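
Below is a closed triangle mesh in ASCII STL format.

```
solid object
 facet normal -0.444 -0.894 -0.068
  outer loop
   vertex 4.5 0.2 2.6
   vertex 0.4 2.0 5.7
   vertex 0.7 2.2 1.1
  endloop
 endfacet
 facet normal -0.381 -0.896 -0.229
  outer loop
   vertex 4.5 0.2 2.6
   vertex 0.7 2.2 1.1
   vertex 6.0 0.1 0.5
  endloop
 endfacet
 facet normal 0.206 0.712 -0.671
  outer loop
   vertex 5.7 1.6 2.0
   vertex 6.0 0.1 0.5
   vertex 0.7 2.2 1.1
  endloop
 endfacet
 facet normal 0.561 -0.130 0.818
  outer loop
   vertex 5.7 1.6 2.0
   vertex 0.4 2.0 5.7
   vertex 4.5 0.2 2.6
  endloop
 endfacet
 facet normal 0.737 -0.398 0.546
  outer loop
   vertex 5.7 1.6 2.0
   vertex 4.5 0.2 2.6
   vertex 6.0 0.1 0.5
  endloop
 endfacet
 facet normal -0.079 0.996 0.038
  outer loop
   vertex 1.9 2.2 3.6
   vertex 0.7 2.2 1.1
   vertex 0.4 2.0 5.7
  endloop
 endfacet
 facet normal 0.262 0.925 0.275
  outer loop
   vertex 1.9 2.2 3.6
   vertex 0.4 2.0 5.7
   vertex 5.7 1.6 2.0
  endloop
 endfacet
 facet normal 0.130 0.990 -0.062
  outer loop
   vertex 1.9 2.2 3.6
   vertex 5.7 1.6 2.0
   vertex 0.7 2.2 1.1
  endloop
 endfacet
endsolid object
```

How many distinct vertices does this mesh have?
6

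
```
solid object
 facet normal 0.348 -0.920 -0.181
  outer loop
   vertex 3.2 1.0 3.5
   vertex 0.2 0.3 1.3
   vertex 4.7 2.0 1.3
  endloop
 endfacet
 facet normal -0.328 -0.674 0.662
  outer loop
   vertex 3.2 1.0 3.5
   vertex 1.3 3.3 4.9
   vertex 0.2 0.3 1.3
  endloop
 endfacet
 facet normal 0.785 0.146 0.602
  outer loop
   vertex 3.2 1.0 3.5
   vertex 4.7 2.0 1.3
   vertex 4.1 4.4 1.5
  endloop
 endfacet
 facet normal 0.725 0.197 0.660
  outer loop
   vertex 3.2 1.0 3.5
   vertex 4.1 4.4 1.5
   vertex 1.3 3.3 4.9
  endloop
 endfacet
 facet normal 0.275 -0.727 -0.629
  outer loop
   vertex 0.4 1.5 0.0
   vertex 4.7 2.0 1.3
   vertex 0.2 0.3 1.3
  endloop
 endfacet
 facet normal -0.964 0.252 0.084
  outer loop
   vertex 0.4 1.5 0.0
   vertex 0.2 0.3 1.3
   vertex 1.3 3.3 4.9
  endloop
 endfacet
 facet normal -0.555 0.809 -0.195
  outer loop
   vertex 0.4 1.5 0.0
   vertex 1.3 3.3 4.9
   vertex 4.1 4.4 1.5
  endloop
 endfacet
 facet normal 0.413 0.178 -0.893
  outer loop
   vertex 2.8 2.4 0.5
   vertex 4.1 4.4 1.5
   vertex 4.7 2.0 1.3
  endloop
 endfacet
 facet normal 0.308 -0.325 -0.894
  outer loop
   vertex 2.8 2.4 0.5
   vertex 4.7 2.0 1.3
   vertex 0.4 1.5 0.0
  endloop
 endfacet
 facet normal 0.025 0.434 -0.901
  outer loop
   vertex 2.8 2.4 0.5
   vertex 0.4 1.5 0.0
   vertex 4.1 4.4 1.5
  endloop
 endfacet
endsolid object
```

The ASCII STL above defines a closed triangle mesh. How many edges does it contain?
15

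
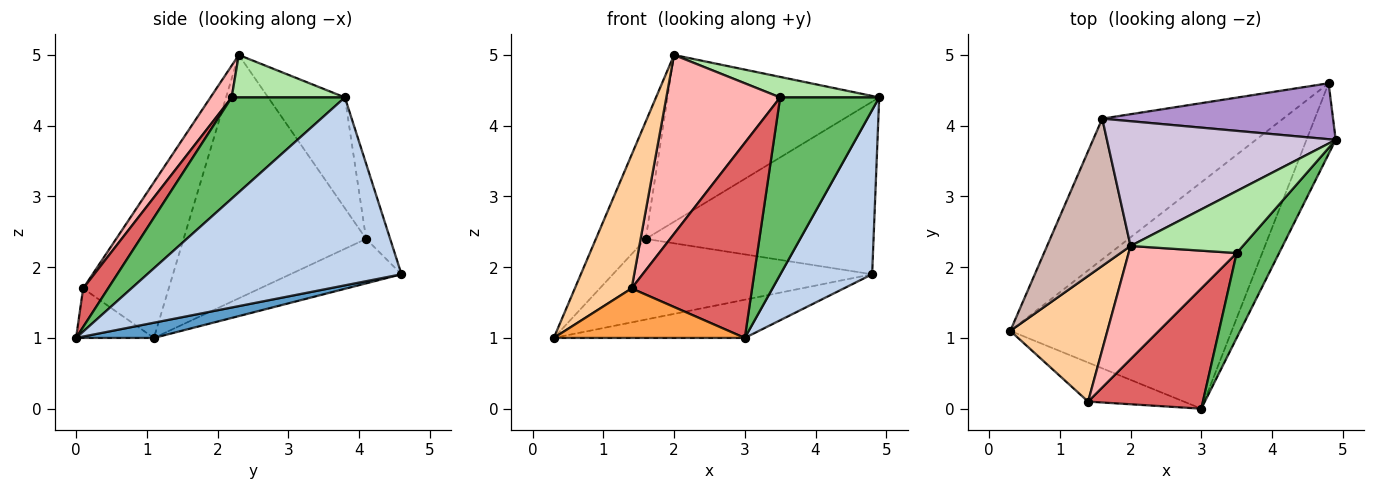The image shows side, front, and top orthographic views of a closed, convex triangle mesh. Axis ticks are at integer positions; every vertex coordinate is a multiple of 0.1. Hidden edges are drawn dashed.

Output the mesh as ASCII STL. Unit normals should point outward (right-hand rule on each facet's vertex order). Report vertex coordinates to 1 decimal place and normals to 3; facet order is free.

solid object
 facet normal 0.068 0.166 -0.984
  outer loop
   vertex 4.8 4.6 1.9
   vertex 3.0 0.0 1.0
   vertex 0.3 1.1 1.0
  endloop
 endfacet
 facet normal 0.931 -0.336 -0.145
  outer loop
   vertex 4.8 4.6 1.9
   vertex 4.9 3.8 4.4
   vertex 3.0 0.0 1.0
  endloop
 endfacet
 facet normal -0.305 -0.748 -0.590
  outer loop
   vertex 1.4 0.1 1.7
   vertex 0.3 1.1 1.0
   vertex 3.0 0.0 1.0
  endloop
 endfacet
 facet normal -0.739 -0.490 0.461
  outer loop
   vertex 1.4 0.1 1.7
   vertex 2.0 2.3 5.0
   vertex 0.3 1.1 1.0
  endloop
 endfacet
 facet normal 0.718 -0.628 0.301
  outer loop
   vertex 3.5 2.2 4.4
   vertex 3.0 0.0 1.0
   vertex 4.9 3.8 4.4
  endloop
 endfacet
 facet normal 0.338 -0.296 0.894
  outer loop
   vertex 3.5 2.2 4.4
   vertex 4.9 3.8 4.4
   vertex 2.0 2.3 5.0
  endloop
 endfacet
 facet normal 0.174 -0.838 0.517
  outer loop
   vertex 3.5 2.2 4.4
   vertex 1.4 0.1 1.7
   vertex 3.0 0.0 1.0
  endloop
 endfacet
 facet normal 0.156 -0.835 0.528
  outer loop
   vertex 3.5 2.2 4.4
   vertex 2.0 2.3 5.0
   vertex 1.4 0.1 1.7
  endloop
 endfacet
 facet normal -0.100 0.946 0.307
  outer loop
   vertex 1.6 4.1 2.4
   vertex 4.9 3.8 4.4
   vertex 4.8 4.6 1.9
  endloop
 endfacet
 facet normal -0.279 0.769 0.575
  outer loop
   vertex 1.6 4.1 2.4
   vertex 2.0 2.3 5.0
   vertex 4.9 3.8 4.4
  endloop
 endfacet
 facet normal -0.209 0.486 -0.849
  outer loop
   vertex 1.6 4.1 2.4
   vertex 4.8 4.6 1.9
   vertex 0.3 1.1 1.0
  endloop
 endfacet
 facet normal -0.916 0.250 0.314
  outer loop
   vertex 1.6 4.1 2.4
   vertex 0.3 1.1 1.0
   vertex 2.0 2.3 5.0
  endloop
 endfacet
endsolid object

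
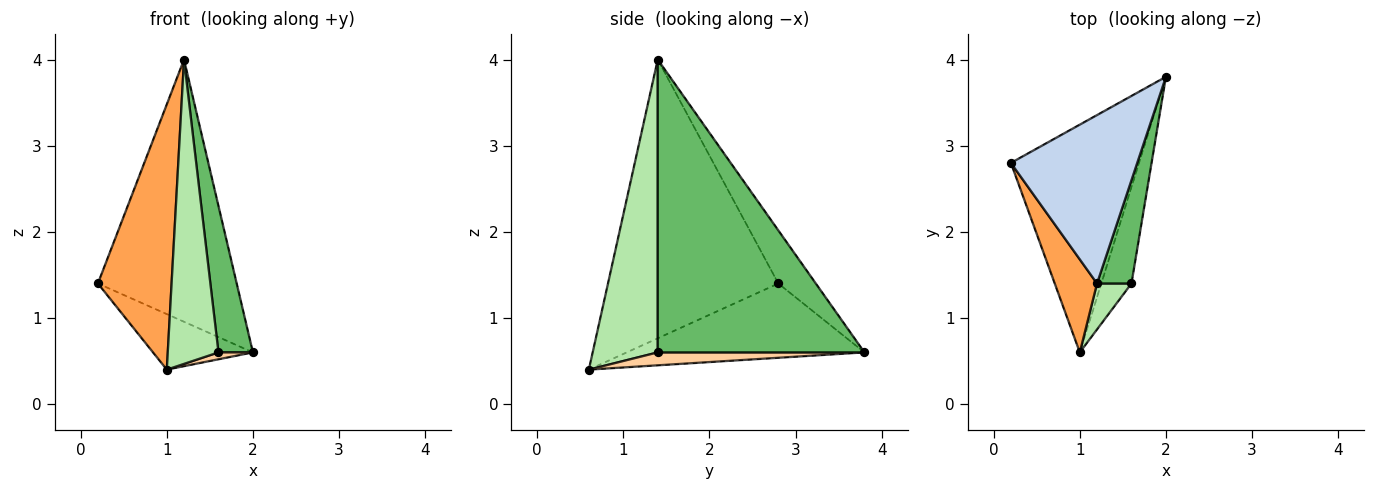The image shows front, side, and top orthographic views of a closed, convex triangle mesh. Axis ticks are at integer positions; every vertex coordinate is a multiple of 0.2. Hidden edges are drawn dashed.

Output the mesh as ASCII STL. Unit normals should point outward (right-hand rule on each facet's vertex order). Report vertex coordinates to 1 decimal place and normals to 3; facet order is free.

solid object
 facet normal -0.491 0.206 -0.846
  outer loop
   vertex 1.0 0.6 0.4
   vertex 0.2 2.8 1.4
   vertex 2.0 3.8 0.6
  endloop
 endfacet
 facet normal -0.222 0.820 0.527
  outer loop
   vertex 1.2 1.4 4.0
   vertex 2.0 3.8 0.6
   vertex 0.2 2.8 1.4
  endloop
 endfacet
 facet normal -0.909 -0.393 0.138
  outer loop
   vertex 1.2 1.4 4.0
   vertex 0.2 2.8 1.4
   vertex 1.0 0.6 0.4
  endloop
 endfacet
 facet normal 0.393 -0.066 -0.917
  outer loop
   vertex 1.6 1.4 0.6
   vertex 1.0 0.6 0.4
   vertex 2.0 3.8 0.6
  endloop
 endfacet
 facet normal 0.980 -0.163 0.115
  outer loop
   vertex 1.6 1.4 0.6
   vertex 2.0 3.8 0.6
   vertex 1.2 1.4 4.0
  endloop
 endfacet
 facet normal 0.785 -0.612 0.092
  outer loop
   vertex 1.6 1.4 0.6
   vertex 1.2 1.4 4.0
   vertex 1.0 0.6 0.4
  endloop
 endfacet
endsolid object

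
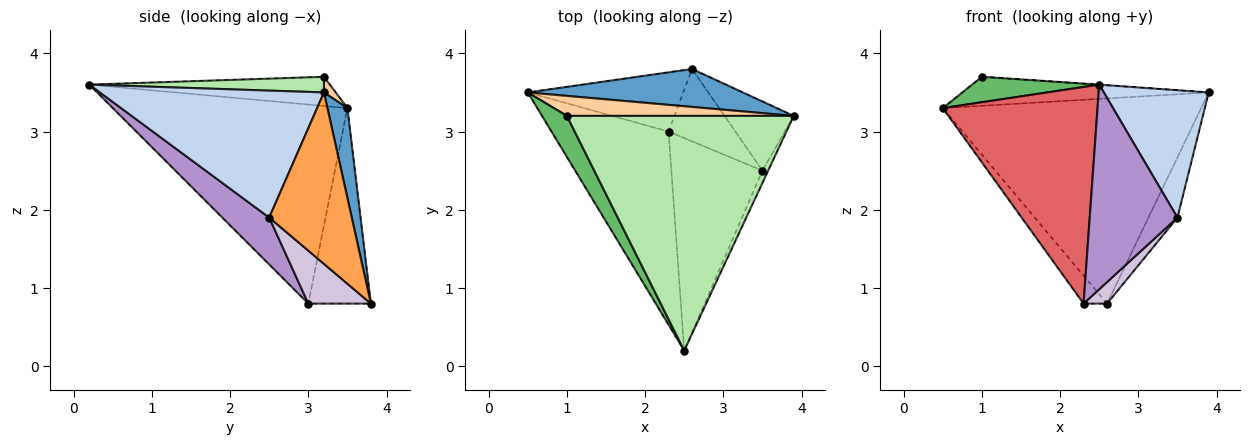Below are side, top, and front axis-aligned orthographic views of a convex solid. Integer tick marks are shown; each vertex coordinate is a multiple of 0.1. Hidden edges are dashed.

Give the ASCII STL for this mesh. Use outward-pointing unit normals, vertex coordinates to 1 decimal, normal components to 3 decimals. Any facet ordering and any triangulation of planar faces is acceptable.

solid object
 facet normal 0.076 0.980 0.181
  outer loop
   vertex 2.6 3.8 0.8
   vertex 0.5 3.5 3.3
   vertex 3.9 3.2 3.5
  endloop
 endfacet
 facet normal 0.905 -0.424 -0.041
  outer loop
   vertex 3.5 2.5 1.9
   vertex 3.9 3.2 3.5
   vertex 2.5 0.2 3.6
  endloop
 endfacet
 facet normal 0.882 0.309 -0.356
  outer loop
   vertex 3.5 2.5 1.9
   vertex 2.6 3.8 0.8
   vertex 3.9 3.2 3.5
  endloop
 endfacet
 facet normal 0.039 0.822 0.568
  outer loop
   vertex 1.0 3.2 3.7
   vertex 3.9 3.2 3.5
   vertex 0.5 3.5 3.3
  endloop
 endfacet
 facet normal -0.706 -0.373 0.602
  outer loop
   vertex 1.0 3.2 3.7
   vertex 0.5 3.5 3.3
   vertex 2.5 0.2 3.6
  endloop
 endfacet
 facet normal 0.069 0.001 0.998
  outer loop
   vertex 1.0 3.2 3.7
   vertex 2.5 0.2 3.6
   vertex 3.9 3.2 3.5
  endloop
 endfacet
 facet normal -0.749 -0.494 -0.441
  outer loop
   vertex 2.3 3.0 0.8
   vertex 2.5 0.2 3.6
   vertex 0.5 3.5 3.3
  endloop
 endfacet
 facet normal -0.751 0.282 -0.597
  outer loop
   vertex 2.3 3.0 0.8
   vertex 0.5 3.5 3.3
   vertex 2.6 3.8 0.8
  endloop
 endfacet
 facet normal 0.348 -0.650 -0.675
  outer loop
   vertex 2.3 3.0 0.8
   vertex 3.5 2.5 1.9
   vertex 2.5 0.2 3.6
  endloop
 endfacet
 facet normal 0.605 -0.227 -0.763
  outer loop
   vertex 2.3 3.0 0.8
   vertex 2.6 3.8 0.8
   vertex 3.5 2.5 1.9
  endloop
 endfacet
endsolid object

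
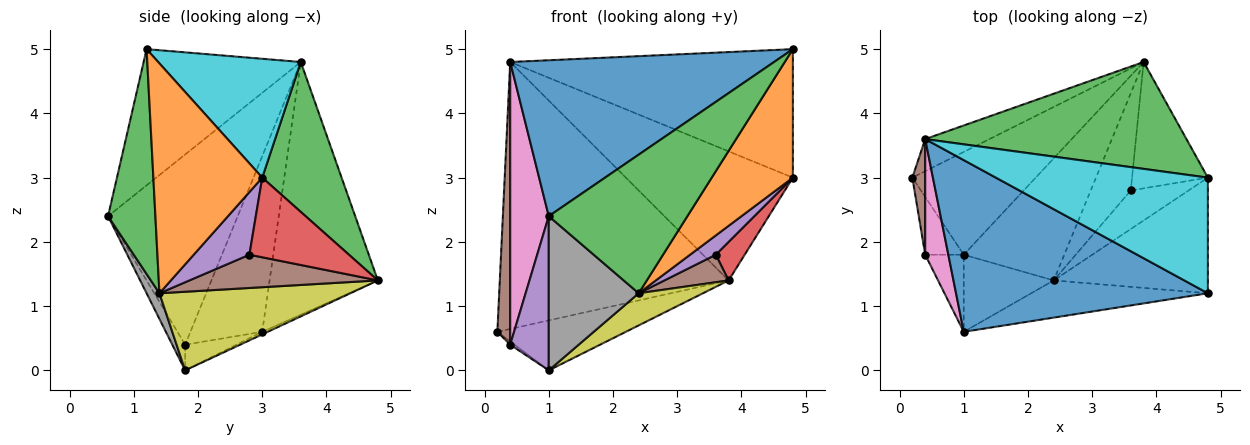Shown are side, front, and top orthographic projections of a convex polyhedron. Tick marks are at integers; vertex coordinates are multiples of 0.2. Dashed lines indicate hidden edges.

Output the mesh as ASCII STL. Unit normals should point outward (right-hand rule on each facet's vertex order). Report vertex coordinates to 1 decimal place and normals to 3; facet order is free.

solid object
 facet normal -0.019 0.437 -0.899
  outer loop
   vertex 3.8 4.8 1.4
   vertex 1.0 1.8 0.0
   vertex 0.2 3.0 0.6
  endloop
 endfacet
 facet normal -0.425 0.899 -0.108
  outer loop
   vertex 3.8 4.8 1.4
   vertex 0.2 3.0 0.6
   vertex 0.4 3.6 4.8
  endloop
 endfacet
 facet normal 0.344 0.723 0.599
  outer loop
   vertex 3.8 4.8 1.4
   vertex 0.4 3.6 4.8
   vertex 4.8 3.0 3.0
  endloop
 endfacet
 facet normal -0.554 0.046 -0.831
  outer loop
   vertex 0.4 1.8 0.4
   vertex 0.2 3.0 0.6
   vertex 1.0 1.8 0.0
  endloop
 endfacet
 facet normal -0.286 -0.857 -0.429
  outer loop
   vertex 0.4 1.8 0.4
   vertex 1.0 1.8 0.0
   vertex 1.0 0.6 2.4
  endloop
 endfacet
 facet normal -0.982 -0.176 0.072
  outer loop
   vertex 0.4 1.8 0.4
   vertex 0.4 3.6 4.8
   vertex 0.2 3.0 0.6
  endloop
 endfacet
 facet normal -0.952 -0.283 0.116
  outer loop
   vertex 0.4 1.8 0.4
   vertex 1.0 0.6 2.4
   vertex 0.4 3.6 4.8
  endloop
 endfacet
 facet normal 0.127 -0.887 -0.444
  outer loop
   vertex 2.4 1.4 1.2
   vertex 1.0 0.6 2.4
   vertex 1.0 1.8 0.0
  endloop
 endfacet
 facet normal 0.603 -0.203 -0.771
  outer loop
   vertex 2.4 1.4 1.2
   vertex 1.0 1.8 0.0
   vertex 3.8 4.8 1.4
  endloop
 endfacet
 facet normal 0.351 0.696 0.626
  outer loop
   vertex 4.8 1.2 5.0
   vertex 4.8 3.0 3.0
   vertex 0.4 3.6 4.8
  endloop
 endfacet
 facet normal -0.372 -0.624 0.687
  outer loop
   vertex 4.8 1.2 5.0
   vertex 0.4 3.6 4.8
   vertex 1.0 0.6 2.4
  endloop
 endfacet
 facet normal 0.706 -0.526 -0.474
  outer loop
   vertex 4.8 1.2 5.0
   vertex 2.4 1.4 1.2
   vertex 4.8 3.0 3.0
  endloop
 endfacet
 facet normal 0.313 -0.917 -0.246
  outer loop
   vertex 4.8 1.2 5.0
   vertex 1.0 0.6 2.4
   vertex 2.4 1.4 1.2
  endloop
 endfacet
 facet normal 0.709 -0.206 -0.675
  outer loop
   vertex 3.6 2.8 1.8
   vertex 3.8 4.8 1.4
   vertex 4.8 3.0 3.0
  endloop
 endfacet
 facet normal 0.696 -0.321 -0.642
  outer loop
   vertex 3.6 2.8 1.8
   vertex 4.8 3.0 3.0
   vertex 2.4 1.4 1.2
  endloop
 endfacet
 facet normal 0.624 -0.213 -0.752
  outer loop
   vertex 3.6 2.8 1.8
   vertex 2.4 1.4 1.2
   vertex 3.8 4.8 1.4
  endloop
 endfacet
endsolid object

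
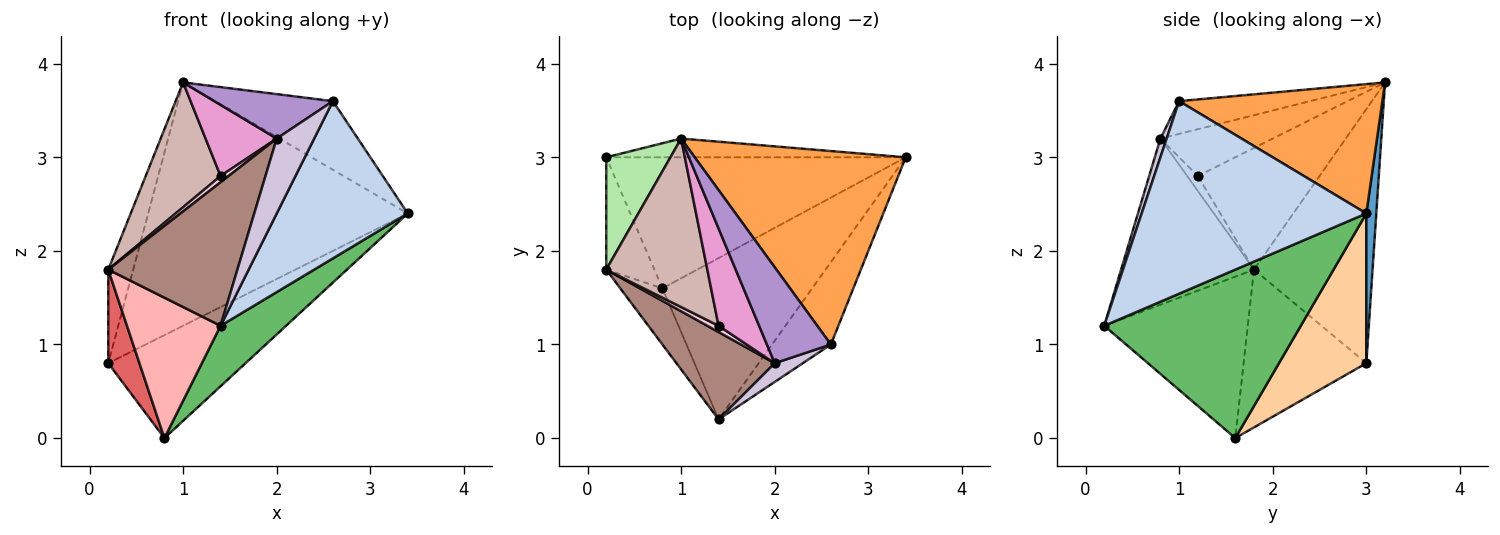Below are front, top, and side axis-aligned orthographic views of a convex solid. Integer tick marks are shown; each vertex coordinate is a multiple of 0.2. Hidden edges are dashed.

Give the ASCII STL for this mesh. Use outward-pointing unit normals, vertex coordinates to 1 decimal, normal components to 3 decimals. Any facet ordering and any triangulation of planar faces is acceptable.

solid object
 facet normal 0.038 0.996 -0.077
  outer loop
   vertex 1.0 3.2 3.8
   vertex 3.4 3.0 2.4
   vertex 0.2 3.0 0.8
  endloop
 endfacet
 facet normal 0.835 -0.487 -0.255
  outer loop
   vertex 2.6 1.0 3.6
   vertex 1.4 0.2 1.2
   vertex 3.4 3.0 2.4
  endloop
 endfacet
 facet normal 0.500 0.290 0.816
  outer loop
   vertex 2.6 1.0 3.6
   vertex 3.4 3.0 2.4
   vertex 1.0 3.2 3.8
  endloop
 endfacet
 facet normal 0.366 0.575 -0.732
  outer loop
   vertex 0.8 1.6 0.0
   vertex 0.2 3.0 0.8
   vertex 3.4 3.0 2.4
  endloop
 endfacet
 facet normal 0.725 -0.242 -0.645
  outer loop
   vertex 0.8 1.6 0.0
   vertex 3.4 3.0 2.4
   vertex 1.4 0.2 1.2
  endloop
 endfacet
 facet normal -0.950 0.200 0.240
  outer loop
   vertex 0.2 1.8 1.8
   vertex 1.0 3.2 3.8
   vertex 0.2 3.0 0.8
  endloop
 endfacet
 facet normal -0.929 -0.236 -0.284
  outer loop
   vertex 0.2 1.8 1.8
   vertex 0.2 3.0 0.8
   vertex 0.8 1.6 0.0
  endloop
 endfacet
 facet normal -0.818 -0.534 -0.213
  outer loop
   vertex 0.2 1.8 1.8
   vertex 0.8 1.6 0.0
   vertex 1.4 0.2 1.2
  endloop
 endfacet
 facet normal -0.421 -0.381 0.823
  outer loop
   vertex 2.0 0.8 3.2
   vertex 2.6 1.0 3.6
   vertex 1.0 3.2 3.8
  endloop
 endfacet
 facet normal 0.160 -0.958 0.239
  outer loop
   vertex 2.0 0.8 3.2
   vertex 1.4 0.2 1.2
   vertex 2.6 1.0 3.6
  endloop
 endfacet
 facet normal -0.660 -0.642 0.391
  outer loop
   vertex 2.0 0.8 3.2
   vertex 0.2 1.8 1.8
   vertex 1.4 0.2 1.2
  endloop
 endfacet
 facet normal -0.695 -0.428 0.578
  outer loop
   vertex 1.4 1.2 2.8
   vertex 1.0 3.2 3.8
   vertex 0.2 1.8 1.8
  endloop
 endfacet
 facet normal -0.682 -0.432 0.591
  outer loop
   vertex 1.4 1.2 2.8
   vertex 2.0 0.8 3.2
   vertex 1.0 3.2 3.8
  endloop
 endfacet
 facet normal -0.686 -0.514 0.514
  outer loop
   vertex 1.4 1.2 2.8
   vertex 0.2 1.8 1.8
   vertex 2.0 0.8 3.2
  endloop
 endfacet
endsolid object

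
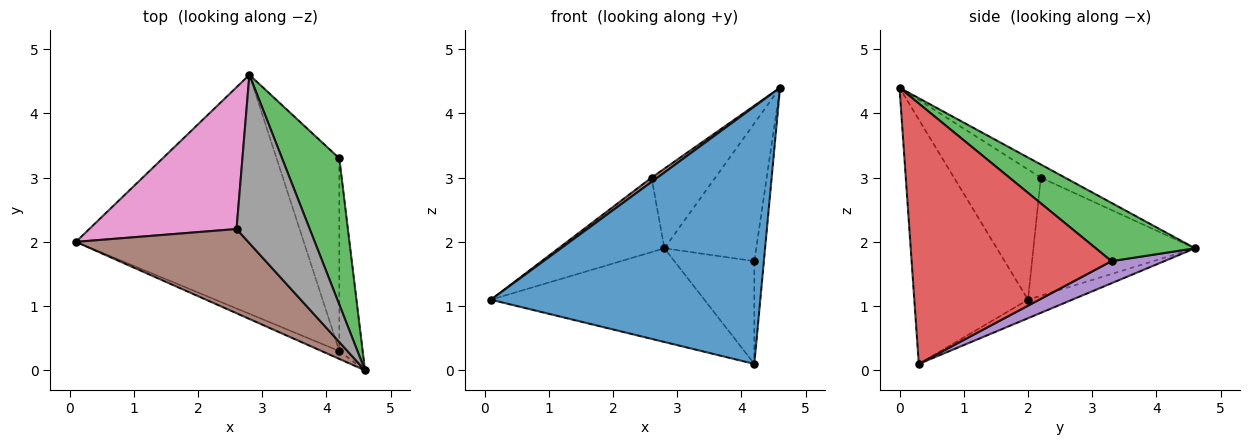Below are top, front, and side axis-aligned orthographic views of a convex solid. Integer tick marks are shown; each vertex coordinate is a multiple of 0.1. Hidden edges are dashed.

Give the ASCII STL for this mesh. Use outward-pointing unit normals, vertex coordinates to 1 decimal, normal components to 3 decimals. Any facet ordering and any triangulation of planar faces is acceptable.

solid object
 facet normal -0.389 -0.921 -0.028
  outer loop
   vertex 4.2 0.3 0.1
   vertex 4.6 0.0 4.4
   vertex 0.1 2.0 1.1
  endloop
 endfacet
 facet normal -0.075 0.364 -0.928
  outer loop
   vertex 4.2 0.3 0.1
   vertex 0.1 2.0 1.1
   vertex 2.8 4.6 1.9
  endloop
 endfacet
 facet normal 0.595 0.551 0.585
  outer loop
   vertex 4.2 3.3 1.7
   vertex 2.8 4.6 1.9
   vertex 4.6 0.0 4.4
  endloop
 endfacet
 facet normal 0.995 0.048 -0.089
  outer loop
   vertex 4.2 3.3 1.7
   vertex 4.6 0.0 4.4
   vertex 4.2 0.3 0.1
  endloop
 endfacet
 facet normal 0.297 0.449 -0.843
  outer loop
   vertex 4.2 3.3 1.7
   vertex 4.2 0.3 0.1
   vertex 2.8 4.6 1.9
  endloop
 endfacet
 facet normal -0.603 -0.041 0.797
  outer loop
   vertex 2.6 2.2 3.0
   vertex 0.1 2.0 1.1
   vertex 4.6 0.0 4.4
  endloop
 endfacet
 facet normal -0.579 0.379 0.722
  outer loop
   vertex 2.6 2.2 3.0
   vertex 2.8 4.6 1.9
   vertex 0.1 2.0 1.1
  endloop
 endfacet
 facet normal -0.160 0.422 0.892
  outer loop
   vertex 2.6 2.2 3.0
   vertex 4.6 0.0 4.4
   vertex 2.8 4.6 1.9
  endloop
 endfacet
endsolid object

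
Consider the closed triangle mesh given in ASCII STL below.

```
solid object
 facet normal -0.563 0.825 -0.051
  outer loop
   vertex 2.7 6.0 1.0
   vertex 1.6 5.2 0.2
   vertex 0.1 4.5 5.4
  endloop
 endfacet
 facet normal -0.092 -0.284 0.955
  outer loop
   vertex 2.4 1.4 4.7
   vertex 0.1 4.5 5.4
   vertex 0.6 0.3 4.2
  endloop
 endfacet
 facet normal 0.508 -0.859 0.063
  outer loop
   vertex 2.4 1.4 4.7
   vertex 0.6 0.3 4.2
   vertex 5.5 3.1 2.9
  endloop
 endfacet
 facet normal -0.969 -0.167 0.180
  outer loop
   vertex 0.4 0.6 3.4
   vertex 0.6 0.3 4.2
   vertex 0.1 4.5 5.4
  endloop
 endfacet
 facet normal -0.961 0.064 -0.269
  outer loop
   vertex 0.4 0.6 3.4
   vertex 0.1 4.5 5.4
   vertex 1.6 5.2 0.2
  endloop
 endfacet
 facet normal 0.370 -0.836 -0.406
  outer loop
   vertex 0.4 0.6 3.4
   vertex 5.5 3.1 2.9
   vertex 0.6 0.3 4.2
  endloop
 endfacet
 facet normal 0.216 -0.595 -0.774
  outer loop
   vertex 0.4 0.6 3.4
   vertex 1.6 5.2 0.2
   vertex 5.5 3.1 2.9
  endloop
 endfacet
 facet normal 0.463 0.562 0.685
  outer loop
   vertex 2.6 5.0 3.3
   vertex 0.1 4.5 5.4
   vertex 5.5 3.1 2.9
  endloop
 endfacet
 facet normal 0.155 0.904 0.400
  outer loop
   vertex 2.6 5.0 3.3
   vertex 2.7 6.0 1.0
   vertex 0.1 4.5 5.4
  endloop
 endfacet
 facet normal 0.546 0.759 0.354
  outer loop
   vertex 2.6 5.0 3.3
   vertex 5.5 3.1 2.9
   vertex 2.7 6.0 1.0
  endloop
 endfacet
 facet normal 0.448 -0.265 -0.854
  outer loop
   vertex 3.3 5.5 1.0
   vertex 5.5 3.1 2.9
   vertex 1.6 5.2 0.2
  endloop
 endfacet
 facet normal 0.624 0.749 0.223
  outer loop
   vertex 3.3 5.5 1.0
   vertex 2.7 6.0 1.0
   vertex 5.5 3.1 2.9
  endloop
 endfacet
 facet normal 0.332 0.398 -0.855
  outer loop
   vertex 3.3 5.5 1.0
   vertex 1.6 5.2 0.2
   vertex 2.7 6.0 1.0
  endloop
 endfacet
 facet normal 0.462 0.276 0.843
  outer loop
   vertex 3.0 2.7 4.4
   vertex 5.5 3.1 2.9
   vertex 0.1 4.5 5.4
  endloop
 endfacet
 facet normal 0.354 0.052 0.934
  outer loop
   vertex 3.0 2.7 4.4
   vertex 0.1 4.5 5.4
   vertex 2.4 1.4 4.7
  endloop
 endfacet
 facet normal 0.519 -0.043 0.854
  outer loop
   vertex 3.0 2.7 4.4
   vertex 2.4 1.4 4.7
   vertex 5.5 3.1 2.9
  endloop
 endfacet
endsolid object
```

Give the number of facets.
16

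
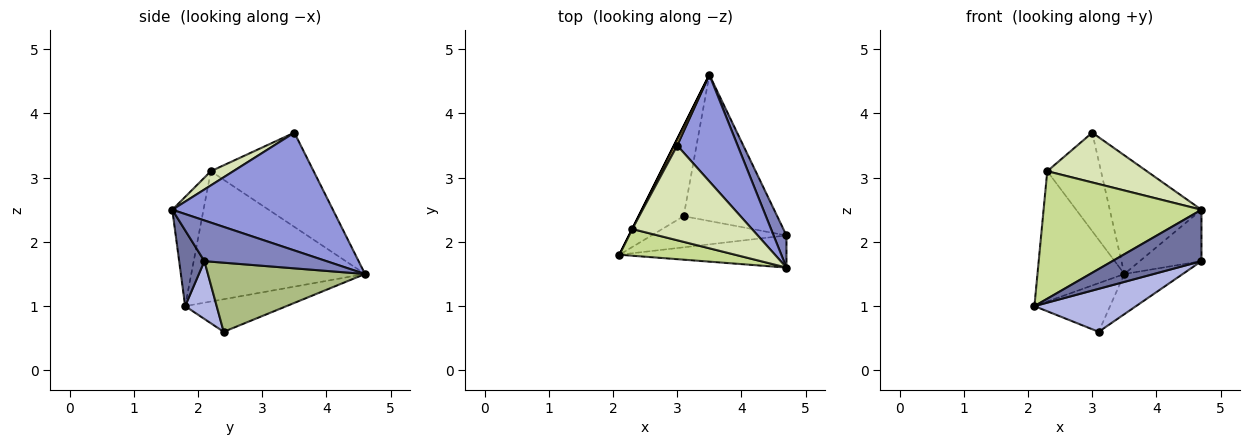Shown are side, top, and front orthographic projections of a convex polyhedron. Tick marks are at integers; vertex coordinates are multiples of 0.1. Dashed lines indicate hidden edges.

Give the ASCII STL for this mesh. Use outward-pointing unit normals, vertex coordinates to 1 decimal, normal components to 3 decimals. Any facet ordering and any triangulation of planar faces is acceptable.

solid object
 facet normal 0.234 -0.824 -0.515
  outer loop
   vertex 4.7 1.6 2.5
   vertex 2.1 1.8 1.0
   vertex 4.7 2.1 1.7
  endloop
 endfacet
 facet normal 0.859 0.434 0.271
  outer loop
   vertex 4.7 1.6 2.5
   vertex 4.7 2.1 1.7
   vertex 3.5 4.6 1.5
  endloop
 endfacet
 facet normal 0.793 0.453 0.407
  outer loop
   vertex 4.7 1.6 2.5
   vertex 3.5 4.6 1.5
   vertex 3.0 3.5 3.7
  endloop
 endfacet
 facet normal 0.244 -0.786 -0.569
  outer loop
   vertex 3.1 2.4 0.6
   vertex 4.7 2.1 1.7
   vertex 2.1 1.8 1.0
  endloop
 endfacet
 facet normal -0.537 0.401 -0.742
  outer loop
   vertex 3.1 2.4 0.6
   vertex 2.1 1.8 1.0
   vertex 3.5 4.6 1.5
  endloop
 endfacet
 facet normal 0.580 0.216 -0.785
  outer loop
   vertex 3.1 2.4 0.6
   vertex 3.5 4.6 1.5
   vertex 4.7 2.1 1.7
  endloop
 endfacet
 facet normal -0.190 -0.961 0.201
  outer loop
   vertex 2.3 2.2 3.1
   vertex 2.1 1.8 1.0
   vertex 4.7 1.6 2.5
  endloop
 endfacet
 facet normal 0.104 -0.463 0.880
  outer loop
   vertex 2.3 2.2 3.1
   vertex 4.7 1.6 2.5
   vertex 3.0 3.5 3.7
  endloop
 endfacet
 facet normal -0.894 0.447 0.000
  outer loop
   vertex 2.3 2.2 3.1
   vertex 3.5 4.6 1.5
   vertex 2.1 1.8 1.0
  endloop
 endfacet
 facet normal -0.886 0.463 0.030
  outer loop
   vertex 2.3 2.2 3.1
   vertex 3.0 3.5 3.7
   vertex 3.5 4.6 1.5
  endloop
 endfacet
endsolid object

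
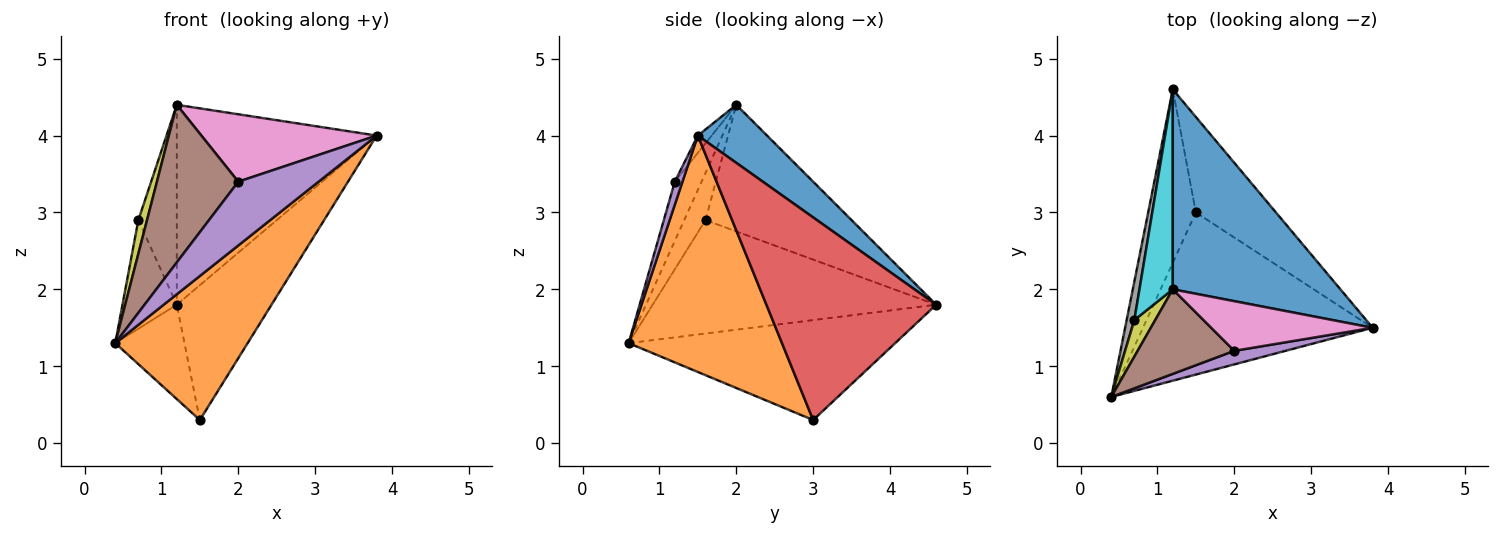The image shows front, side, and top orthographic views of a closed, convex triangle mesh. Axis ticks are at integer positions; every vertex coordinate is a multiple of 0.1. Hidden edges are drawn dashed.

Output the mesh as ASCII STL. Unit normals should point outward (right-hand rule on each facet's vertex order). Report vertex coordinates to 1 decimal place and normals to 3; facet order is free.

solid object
 facet normal 0.238 0.687 0.687
  outer loop
   vertex 1.2 2.0 4.4
   vertex 3.8 1.5 4.0
   vertex 1.2 4.6 1.8
  endloop
 endfacet
 facet normal 0.610 -0.526 -0.592
  outer loop
   vertex 1.5 3.0 0.3
   vertex 3.8 1.5 4.0
   vertex 0.4 0.6 1.3
  endloop
 endfacet
 facet normal -0.879 0.228 -0.419
  outer loop
   vertex 1.5 3.0 0.3
   vertex 0.4 0.6 1.3
   vertex 1.2 4.6 1.8
  endloop
 endfacet
 facet normal 0.825 0.461 -0.326
  outer loop
   vertex 1.5 3.0 0.3
   vertex 1.2 4.6 1.8
   vertex 3.8 1.5 4.0
  endloop
 endfacet
 facet normal 0.093 -0.974 0.207
  outer loop
   vertex 2.0 1.2 3.4
   vertex 0.4 0.6 1.3
   vertex 3.8 1.5 4.0
  endloop
 endfacet
 facet normal -0.279 -0.846 0.454
  outer loop
   vertex 2.0 1.2 3.4
   vertex 1.2 2.0 4.4
   vertex 0.4 0.6 1.3
  endloop
 endfacet
 facet normal -0.063 -0.803 0.592
  outer loop
   vertex 2.0 1.2 3.4
   vertex 3.8 1.5 4.0
   vertex 1.2 2.0 4.4
  endloop
 endfacet
 facet normal -0.980 0.188 0.066
  outer loop
   vertex 0.7 1.6 2.9
   vertex 1.2 4.6 1.8
   vertex 0.4 0.6 1.3
  endloop
 endfacet
 facet normal -0.857 -0.349 0.379
  outer loop
   vertex 0.7 1.6 2.9
   vertex 0.4 0.6 1.3
   vertex 1.2 2.0 4.4
  endloop
 endfacet
 facet normal -0.937 0.247 0.247
  outer loop
   vertex 0.7 1.6 2.9
   vertex 1.2 2.0 4.4
   vertex 1.2 4.6 1.8
  endloop
 endfacet
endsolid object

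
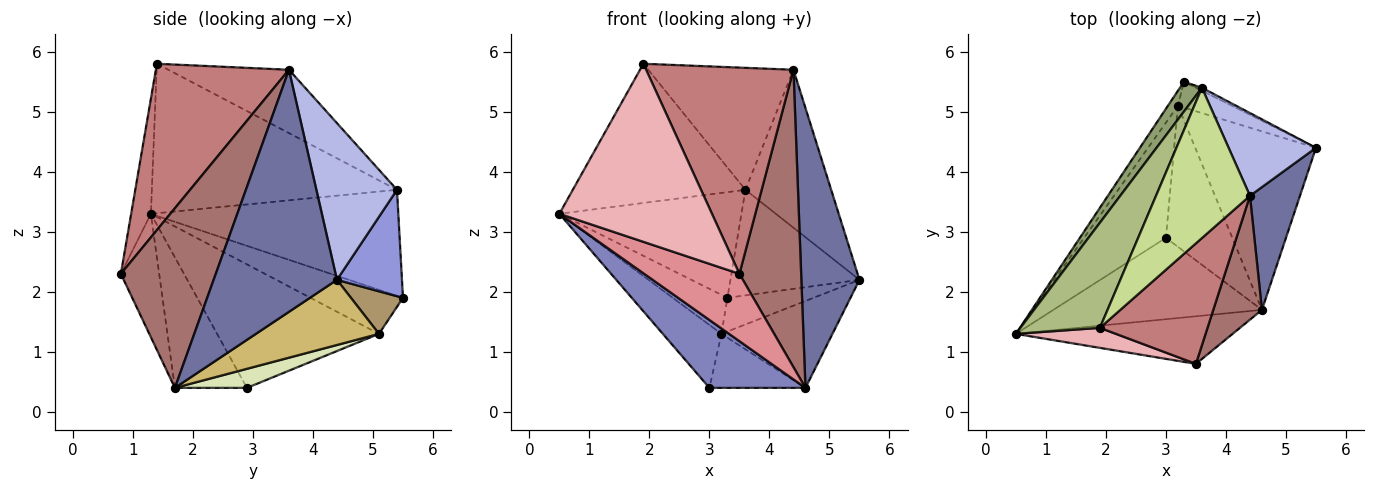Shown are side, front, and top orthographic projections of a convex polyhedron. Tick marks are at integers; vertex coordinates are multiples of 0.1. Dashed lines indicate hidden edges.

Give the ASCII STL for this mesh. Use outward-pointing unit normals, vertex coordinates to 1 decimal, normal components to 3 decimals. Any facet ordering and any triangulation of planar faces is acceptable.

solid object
 facet normal 0.889 -0.419 0.184
  outer loop
   vertex 4.4 3.6 5.7
   vertex 4.6 1.7 0.4
   vertex 5.5 4.4 2.2
  endloop
 endfacet
 facet normal -0.433 -0.578 -0.692
  outer loop
   vertex 3.0 2.9 0.4
   vertex 4.6 1.7 0.4
   vertex 0.5 1.3 3.3
  endloop
 endfacet
 facet normal 0.450 0.893 -0.025
  outer loop
   vertex 3.6 5.4 3.7
   vertex 5.5 4.4 2.2
   vertex 3.3 5.5 1.9
  endloop
 endfacet
 facet normal 0.640 0.681 0.357
  outer loop
   vertex 3.6 5.4 3.7
   vertex 4.4 3.6 5.7
   vertex 5.5 4.4 2.2
  endloop
 endfacet
 facet normal -0.794 0.585 0.165
  outer loop
   vertex 3.6 5.4 3.7
   vertex 3.3 5.5 1.9
   vertex 0.5 1.3 3.3
  endloop
 endfacet
 facet normal -0.750 0.528 0.399
  outer loop
   vertex 1.9 1.4 5.8
   vertex 3.6 5.4 3.7
   vertex 0.5 1.3 3.3
  endloop
 endfacet
 facet normal -0.464 0.558 0.688
  outer loop
   vertex 1.9 1.4 5.8
   vertex 4.4 3.6 5.7
   vertex 3.6 5.4 3.7
  endloop
 endfacet
 facet normal 0.259 0.345 -0.902
  outer loop
   vertex 3.2 5.1 1.3
   vertex 4.6 1.7 0.4
   vertex 3.0 2.9 0.4
  endloop
 endfacet
 facet normal 0.432 0.715 -0.549
  outer loop
   vertex 3.2 5.1 1.3
   vertex 3.3 5.5 1.9
   vertex 5.5 4.4 2.2
  endloop
 endfacet
 facet normal 0.436 0.394 -0.809
  outer loop
   vertex 3.2 5.1 1.3
   vertex 5.5 4.4 2.2
   vertex 4.6 1.7 0.4
  endloop
 endfacet
 facet normal -0.845 0.499 -0.192
  outer loop
   vertex 3.2 5.1 1.3
   vertex 0.5 1.3 3.3
   vertex 3.3 5.5 1.9
  endloop
 endfacet
 facet normal -0.798 0.289 -0.529
  outer loop
   vertex 3.2 5.1 1.3
   vertex 3.0 2.9 0.4
   vertex 0.5 1.3 3.3
  endloop
 endfacet
 facet normal 0.817 -0.532 0.221
  outer loop
   vertex 3.5 0.8 2.3
   vertex 4.6 1.7 0.4
   vertex 4.4 3.6 5.7
  endloop
 endfacet
 facet normal 0.615 -0.681 0.398
  outer loop
   vertex 3.5 0.8 2.3
   vertex 4.4 3.6 5.7
   vertex 1.9 1.4 5.8
  endloop
 endfacet
 facet normal -0.312 -0.776 -0.548
  outer loop
   vertex 3.5 0.8 2.3
   vertex 0.5 1.3 3.3
   vertex 4.6 1.7 0.4
  endloop
 endfacet
 facet normal -0.127 -0.986 0.111
  outer loop
   vertex 3.5 0.8 2.3
   vertex 1.9 1.4 5.8
   vertex 0.5 1.3 3.3
  endloop
 endfacet
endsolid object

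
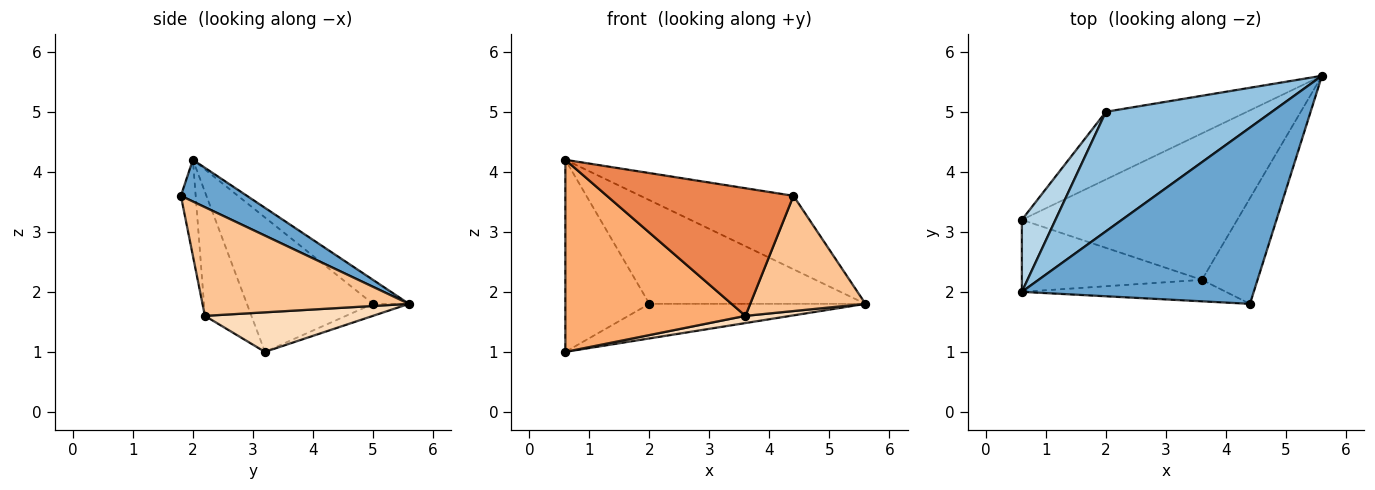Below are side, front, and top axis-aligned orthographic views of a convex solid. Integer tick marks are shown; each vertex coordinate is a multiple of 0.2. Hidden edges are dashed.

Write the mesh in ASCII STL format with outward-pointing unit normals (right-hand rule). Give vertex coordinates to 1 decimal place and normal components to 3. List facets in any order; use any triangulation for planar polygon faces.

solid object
 facet normal 0.164 0.380 0.911
  outer loop
   vertex 4.4 1.8 3.6
   vertex 5.6 5.6 1.8
   vertex 0.6 2.0 4.2
  endloop
 endfacet
 facet normal -0.109 0.651 0.751
  outer loop
   vertex 2.0 5.0 1.8
   vertex 0.6 2.0 4.2
   vertex 5.6 5.6 1.8
  endloop
 endfacet
 facet normal -0.815 0.543 0.204
  outer loop
   vertex 2.0 5.0 1.8
   vertex 0.6 3.2 1.0
   vertex 0.6 2.0 4.2
  endloop
 endfacet
 facet normal -0.076 0.453 -0.888
  outer loop
   vertex 2.0 5.0 1.8
   vertex 5.6 5.6 1.8
   vertex 0.6 3.2 1.0
  endloop
 endfacet
 facet normal -0.078 -0.983 -0.165
  outer loop
   vertex 3.6 2.2 1.6
   vertex 4.4 1.8 3.6
   vertex 0.6 2.0 4.2
  endloop
 endfacet
 facet normal -0.235 -0.910 -0.341
  outer loop
   vertex 3.6 2.2 1.6
   vertex 0.6 2.0 4.2
   vertex 0.6 3.2 1.0
  endloop
 endfacet
 facet normal 0.797 -0.445 -0.408
  outer loop
   vertex 3.6 2.2 1.6
   vertex 5.6 5.6 1.8
   vertex 4.4 1.8 3.6
  endloop
 endfacet
 facet normal 0.180 -0.048 -0.982
  outer loop
   vertex 3.6 2.2 1.6
   vertex 0.6 3.2 1.0
   vertex 5.6 5.6 1.8
  endloop
 endfacet
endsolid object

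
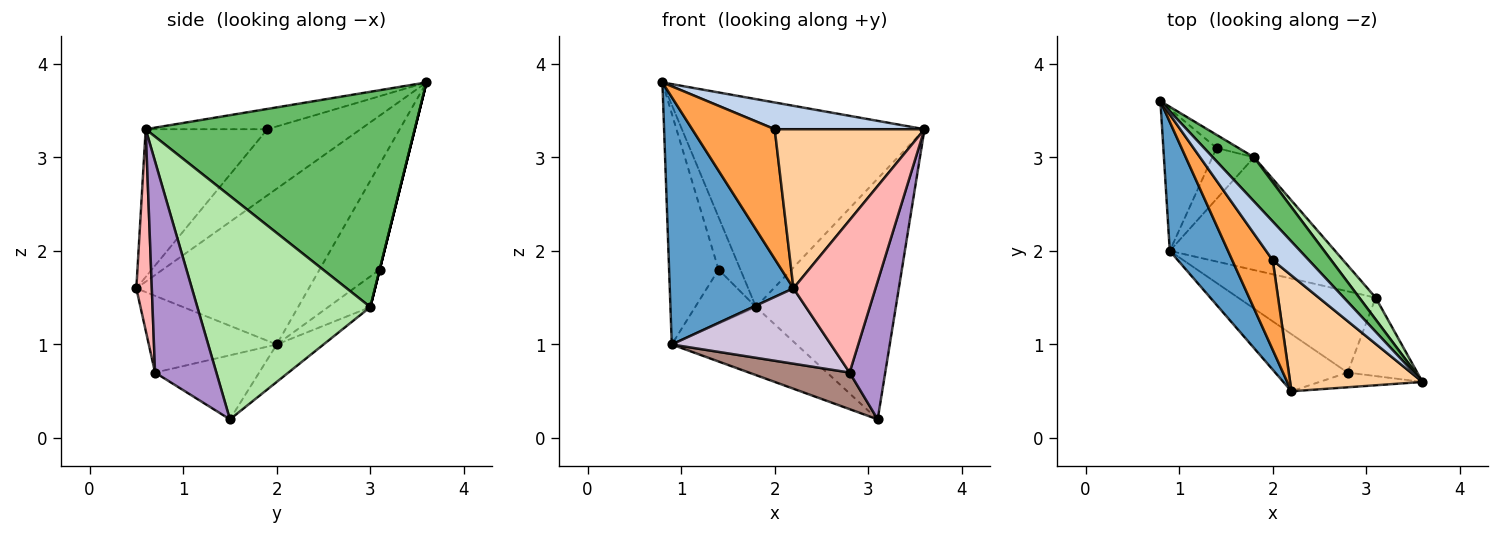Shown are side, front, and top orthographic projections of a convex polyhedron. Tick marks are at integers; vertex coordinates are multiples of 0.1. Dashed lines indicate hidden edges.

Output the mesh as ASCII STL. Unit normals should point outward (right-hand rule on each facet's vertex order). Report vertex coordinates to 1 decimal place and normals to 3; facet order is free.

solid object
 facet normal -0.778 -0.558 0.291
  outer loop
   vertex 0.9 2.0 1.0
   vertex 2.2 0.5 1.6
   vertex 0.8 3.6 3.8
  endloop
 endfacet
 facet normal -0.419 -0.516 0.748
  outer loop
   vertex 2.0 1.9 3.3
   vertex 3.6 0.6 3.3
   vertex 0.8 3.6 3.8
  endloop
 endfacet
 facet normal -0.681 -0.603 0.416
  outer loop
   vertex 2.0 1.9 3.3
   vertex 0.8 3.6 3.8
   vertex 2.2 0.5 1.6
  endloop
 endfacet
 facet normal -0.549 -0.676 0.492
  outer loop
   vertex 2.0 1.9 3.3
   vertex 2.2 0.5 1.6
   vertex 3.6 0.6 3.3
  endloop
 endfacet
 facet normal 0.735 0.663 0.141
  outer loop
   vertex 1.8 3.0 1.4
   vertex 0.8 3.6 3.8
   vertex 3.6 0.6 3.3
  endloop
 endfacet
 facet normal 0.777 0.627 0.057
  outer loop
   vertex 1.8 3.0 1.4
   vertex 3.6 0.6 3.3
   vertex 3.1 1.5 0.2
  endloop
 endfacet
 facet normal -0.190 0.507 -0.840
  outer loop
   vertex 1.8 3.0 1.4
   vertex 3.1 1.5 0.2
   vertex 0.9 2.0 1.0
  endloop
 endfacet
 facet normal 0.185 -0.978 -0.094
  outer loop
   vertex 2.8 0.7 0.7
   vertex 3.6 0.6 3.3
   vertex 2.2 0.5 1.6
  endloop
 endfacet
 facet normal 0.831 -0.483 -0.274
  outer loop
   vertex 2.8 0.7 0.7
   vertex 3.1 1.5 0.2
   vertex 3.6 0.6 3.3
  endloop
 endfacet
 facet normal -0.539 -0.671 -0.509
  outer loop
   vertex 2.8 0.7 0.7
   vertex 2.2 0.5 1.6
   vertex 0.9 2.0 1.0
  endloop
 endfacet
 facet normal -0.391 -0.378 -0.839
  outer loop
   vertex 2.8 0.7 0.7
   vertex 0.9 2.0 1.0
   vertex 3.1 1.5 0.2
  endloop
 endfacet
 facet normal -0.720 0.592 -0.364
  outer loop
   vertex 1.4 3.1 1.8
   vertex 0.9 2.0 1.0
   vertex 0.8 3.6 3.8
  endloop
 endfacet
 facet normal 0.000 0.970 -0.243
  outer loop
   vertex 1.4 3.1 1.8
   vertex 0.8 3.6 3.8
   vertex 1.8 3.0 1.4
  endloop
 endfacet
 facet normal -0.450 0.650 -0.612
  outer loop
   vertex 1.4 3.1 1.8
   vertex 1.8 3.0 1.4
   vertex 0.9 2.0 1.0
  endloop
 endfacet
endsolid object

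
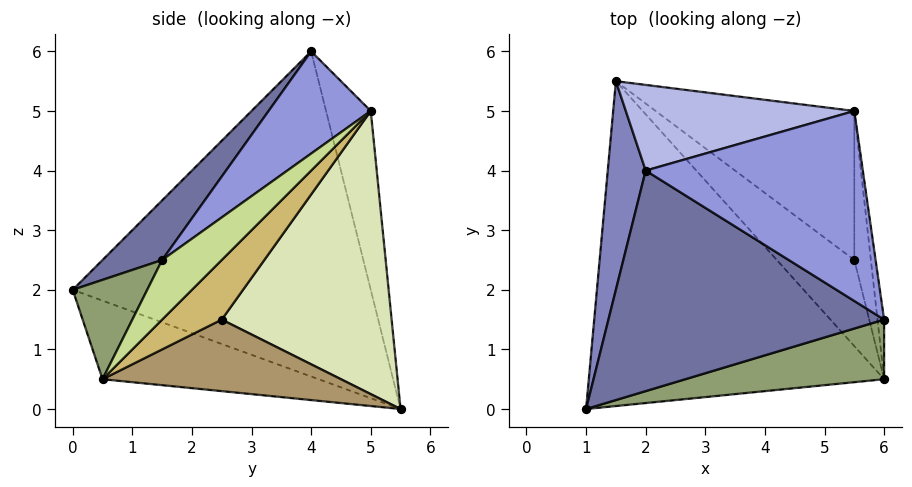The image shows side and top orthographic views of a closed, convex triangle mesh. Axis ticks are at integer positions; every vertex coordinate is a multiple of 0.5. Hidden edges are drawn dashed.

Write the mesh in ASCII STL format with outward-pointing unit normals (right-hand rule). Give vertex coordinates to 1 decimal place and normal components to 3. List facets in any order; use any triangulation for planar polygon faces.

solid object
 facet normal 0.147 -0.718 0.681
  outer loop
   vertex 2.0 4.0 6.0
   vertex 1.0 0.0 2.0
   vertex 6.0 1.5 2.5
  endloop
 endfacet
 facet normal -0.985 0.131 0.115
  outer loop
   vertex 2.0 4.0 6.0
   vertex 1.5 5.5 0.0
   vertex 1.0 0.0 2.0
  endloop
 endfacet
 facet normal 0.367 -0.505 0.781
  outer loop
   vertex 5.5 5.0 5.0
   vertex 2.0 4.0 6.0
   vertex 6.0 1.5 2.5
  endloop
 endfacet
 facet normal -0.198 0.947 0.253
  outer loop
   vertex 5.5 5.0 5.0
   vertex 1.5 5.5 0.0
   vertex 2.0 4.0 6.0
  endloop
 endfacet
 facet normal 0.218 -0.873 0.436
  outer loop
   vertex 6.0 0.5 0.5
   vertex 6.0 1.5 2.5
   vertex 1.0 0.0 2.0
  endloop
 endfacet
 facet normal -0.244 -0.312 -0.918
  outer loop
   vertex 6.0 0.5 0.5
   vertex 1.0 0.0 2.0
   vertex 1.5 5.5 0.0
  endloop
 endfacet
 facet normal 0.970 0.216 -0.108
  outer loop
   vertex 6.0 0.5 0.5
   vertex 5.5 5.0 5.0
   vertex 6.0 1.5 2.5
  endloop
 endfacet
 facet normal 0.638 0.627 -0.448
  outer loop
   vertex 5.5 2.5 1.5
   vertex 1.5 5.5 0.0
   vertex 5.5 5.0 5.0
  endloop
 endfacet
 facet normal 0.598 0.473 -0.647
  outer loop
   vertex 5.5 2.5 1.5
   vertex 6.0 0.5 0.5
   vertex 1.5 5.5 0.0
  endloop
 endfacet
 facet normal 0.902 0.351 -0.251
  outer loop
   vertex 5.5 2.5 1.5
   vertex 5.5 5.0 5.0
   vertex 6.0 0.5 0.5
  endloop
 endfacet
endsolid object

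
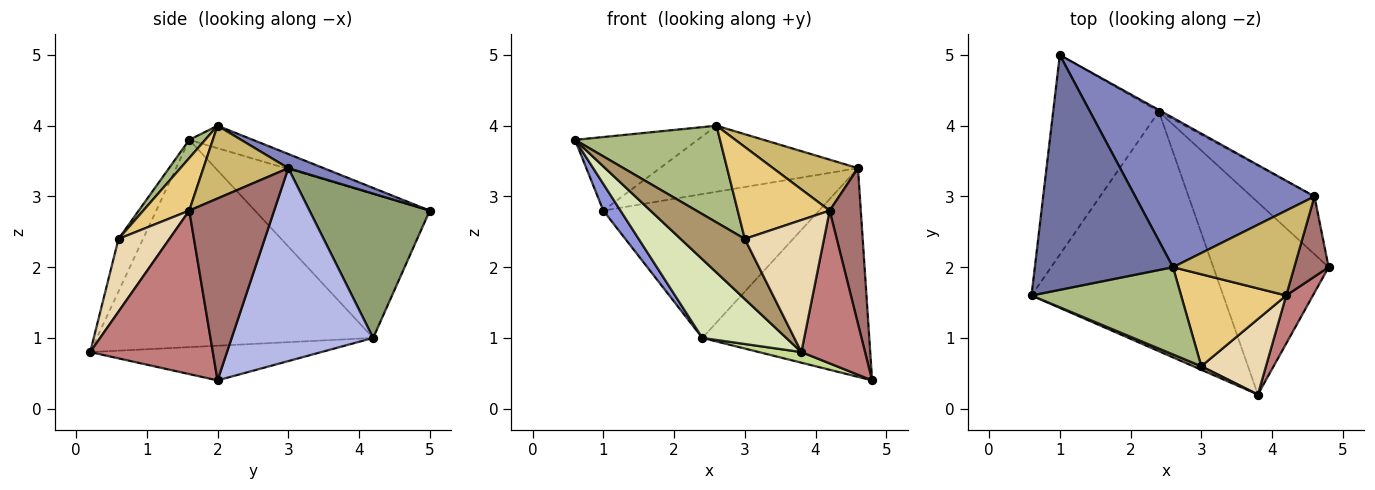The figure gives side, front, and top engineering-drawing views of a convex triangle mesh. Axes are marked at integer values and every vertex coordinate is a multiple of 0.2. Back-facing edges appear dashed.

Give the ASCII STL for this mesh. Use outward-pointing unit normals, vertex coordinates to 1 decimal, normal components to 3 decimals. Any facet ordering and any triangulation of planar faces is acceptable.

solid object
 facet normal -0.153 0.295 0.943
  outer loop
   vertex 2.6 2.0 4.0
   vertex 1.0 5.0 2.8
   vertex 0.6 1.6 3.8
  endloop
 endfacet
 facet normal 0.072 0.403 0.912
  outer loop
   vertex 4.6 3.0 3.4
   vertex 1.0 5.0 2.8
   vertex 2.6 2.0 4.0
  endloop
 endfacet
 facet normal -0.804 -0.079 -0.590
  outer loop
   vertex 2.4 4.2 1.0
   vertex 0.6 1.6 3.8
   vertex 1.0 5.0 2.8
  endloop
 endfacet
 facet normal 0.633 0.746 -0.207
  outer loop
   vertex 2.4 4.2 1.0
   vertex 4.6 3.0 3.4
   vertex 4.8 2.0 0.4
  endloop
 endfacet
 facet normal 0.487 0.873 -0.010
  outer loop
   vertex 2.4 4.2 1.0
   vertex 1.0 5.0 2.8
   vertex 4.6 3.0 3.4
  endloop
 endfacet
 facet normal 0.081 -0.740 0.668
  outer loop
   vertex 3.0 0.6 2.4
   vertex 2.6 2.0 4.0
   vertex 0.6 1.6 3.8
  endloop
 endfacet
 facet normal -0.287 -0.053 -0.956
  outer loop
   vertex 3.8 0.2 0.8
   vertex 2.4 4.2 1.0
   vertex 4.8 2.0 0.4
  endloop
 endfacet
 facet normal -0.717 -0.218 -0.663
  outer loop
   vertex 3.8 0.2 0.8
   vertex 0.6 1.6 3.8
   vertex 2.4 4.2 1.0
  endloop
 endfacet
 facet normal -0.357 -0.933 0.055
  outer loop
   vertex 3.8 0.2 0.8
   vertex 3.0 0.6 2.4
   vertex 0.6 1.6 3.8
  endloop
 endfacet
 facet normal 0.457 -0.457 0.762
  outer loop
   vertex 4.2 1.6 2.8
   vertex 4.6 3.0 3.4
   vertex 2.6 2.0 4.0
  endloop
 endfacet
 facet normal 0.333 -0.667 0.667
  outer loop
   vertex 4.2 1.6 2.8
   vertex 2.6 2.0 4.0
   vertex 3.0 0.6 2.4
  endloop
 endfacet
 facet normal 0.487 -0.758 0.433
  outer loop
   vertex 4.2 1.6 2.8
   vertex 3.0 0.6 2.4
   vertex 3.8 0.2 0.8
  endloop
 endfacet
 facet normal 0.924 -0.339 0.175
  outer loop
   vertex 4.2 1.6 2.8
   vertex 4.8 2.0 0.4
   vertex 4.6 3.0 3.4
  endloop
 endfacet
 facet normal 0.878 -0.456 0.144
  outer loop
   vertex 4.2 1.6 2.8
   vertex 3.8 0.2 0.8
   vertex 4.8 2.0 0.4
  endloop
 endfacet
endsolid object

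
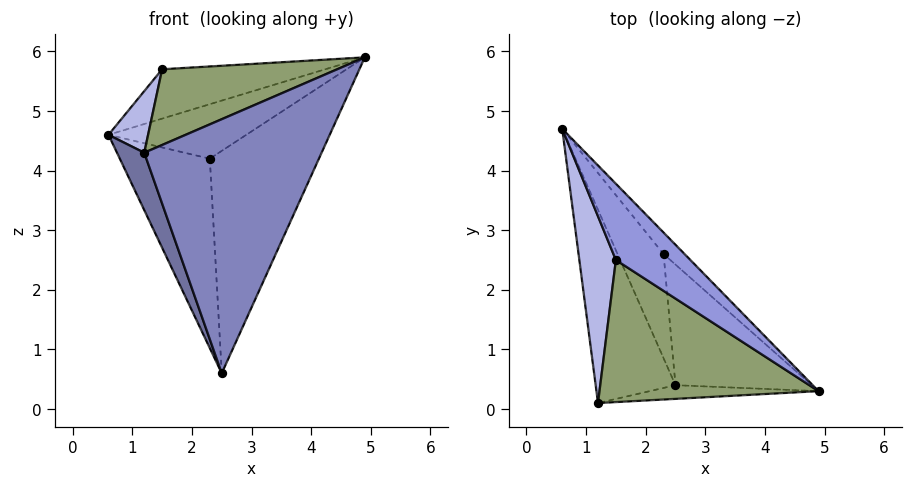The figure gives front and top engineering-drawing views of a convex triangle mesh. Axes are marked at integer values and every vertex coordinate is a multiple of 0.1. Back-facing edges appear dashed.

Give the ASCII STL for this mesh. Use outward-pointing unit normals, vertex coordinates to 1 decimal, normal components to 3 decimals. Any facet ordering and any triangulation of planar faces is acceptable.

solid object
 facet normal -0.936 -0.100 -0.337
  outer loop
   vertex 2.5 0.4 0.6
   vertex 1.2 0.1 4.3
   vertex 0.6 4.7 4.6
  endloop
 endfacet
 facet normal 0.077 -0.996 -0.054
  outer loop
   vertex 2.5 0.4 0.6
   vertex 4.9 0.3 5.9
   vertex 1.2 0.1 4.3
  endloop
 endfacet
 facet normal 0.289 0.520 0.804
  outer loop
   vertex 1.5 2.5 5.7
   vertex 4.9 0.3 5.9
   vertex 0.6 4.7 4.6
  endloop
 endfacet
 facet normal -0.888 -0.144 0.438
  outer loop
   vertex 1.5 2.5 5.7
   vertex 0.6 4.7 4.6
   vertex 1.2 0.1 4.3
  endloop
 endfacet
 facet normal -0.336 -0.443 0.831
  outer loop
   vertex 1.5 2.5 5.7
   vertex 1.2 0.1 4.3
   vertex 4.9 0.3 5.9
  endloop
 endfacet
 facet normal 0.728 0.637 -0.251
  outer loop
   vertex 2.3 2.6 4.2
   vertex 0.6 4.7 4.6
   vertex 4.9 0.3 5.9
  endloop
 endfacet
 facet normal 0.696 0.629 -0.346
  outer loop
   vertex 2.3 2.6 4.2
   vertex 2.5 0.4 0.6
   vertex 0.6 4.7 4.6
  endloop
 endfacet
 facet normal 0.737 0.594 -0.322
  outer loop
   vertex 2.3 2.6 4.2
   vertex 4.9 0.3 5.9
   vertex 2.5 0.4 0.6
  endloop
 endfacet
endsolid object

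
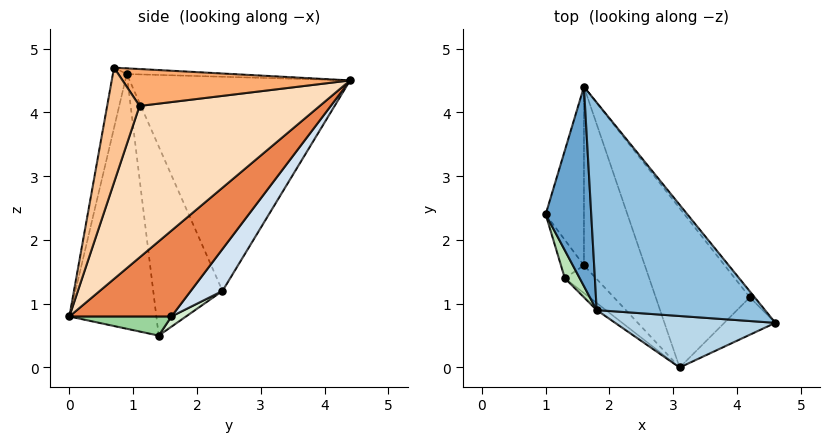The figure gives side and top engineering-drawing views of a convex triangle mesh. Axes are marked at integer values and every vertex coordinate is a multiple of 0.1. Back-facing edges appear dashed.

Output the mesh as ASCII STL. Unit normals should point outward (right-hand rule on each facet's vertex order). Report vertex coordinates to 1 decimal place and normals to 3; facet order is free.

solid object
 facet normal -0.977 -0.050 0.208
  outer loop
   vertex 1.8 0.9 4.6
   vertex 1.6 4.4 4.5
   vertex 1.0 2.4 1.2
  endloop
 endfacet
 facet normal -0.034 0.027 0.999
  outer loop
   vertex 1.8 0.9 4.6
   vertex 4.6 0.7 4.7
   vertex 1.6 4.4 4.5
  endloop
 endfacet
 facet normal -0.077 -0.976 0.205
  outer loop
   vertex 1.8 0.9 4.6
   vertex 3.1 0.0 0.8
   vertex 4.6 0.7 4.7
  endloop
 endfacet
 facet normal 0.551 0.665 -0.503
  outer loop
   vertex 1.6 1.6 0.8
   vertex 1.0 2.4 1.2
   vertex 1.6 4.4 4.5
  endloop
 endfacet
 facet normal 0.648 0.607 -0.460
  outer loop
   vertex 1.6 1.6 0.8
   vertex 1.6 4.4 4.5
   vertex 3.1 0.0 0.8
  endloop
 endfacet
 facet normal 0.775 0.623 -0.101
  outer loop
   vertex 4.2 1.1 4.1
   vertex 1.6 4.4 4.5
   vertex 4.6 0.7 4.7
  endloop
 endfacet
 facet normal 0.874 0.291 -0.389
  outer loop
   vertex 4.2 1.1 4.1
   vertex 4.6 0.7 4.7
   vertex 3.1 0.0 0.8
  endloop
 endfacet
 facet normal 0.685 0.591 -0.425
  outer loop
   vertex 4.2 1.1 4.1
   vertex 3.1 0.0 0.8
   vertex 1.6 4.4 4.5
  endloop
 endfacet
 facet normal -0.612 -0.791 -0.022
  outer loop
   vertex 1.3 1.4 0.5
   vertex 3.1 0.0 0.8
   vertex 1.8 0.9 4.6
  endloop
 endfacet
 facet normal 0.470 0.441 -0.764
  outer loop
   vertex 1.3 1.4 0.5
   vertex 1.6 1.6 0.8
   vertex 3.1 0.0 0.8
  endloop
 endfacet
 facet normal -0.940 -0.334 0.074
  outer loop
   vertex 1.3 1.4 0.5
   vertex 1.8 0.9 4.6
   vertex 1.0 2.4 1.2
  endloop
 endfacet
 facet normal 0.323 0.606 -0.727
  outer loop
   vertex 1.3 1.4 0.5
   vertex 1.0 2.4 1.2
   vertex 1.6 1.6 0.8
  endloop
 endfacet
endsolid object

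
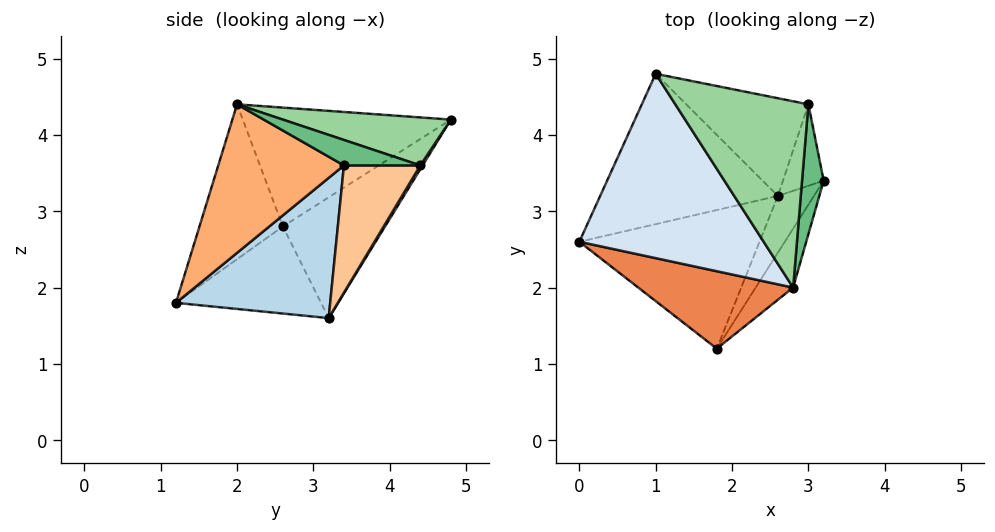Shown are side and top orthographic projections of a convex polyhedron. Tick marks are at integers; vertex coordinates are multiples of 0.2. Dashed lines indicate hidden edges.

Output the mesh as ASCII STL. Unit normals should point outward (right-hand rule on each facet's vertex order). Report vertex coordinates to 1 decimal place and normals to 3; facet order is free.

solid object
 facet normal -0.443 0.616 -0.652
  outer loop
   vertex 2.6 3.2 1.6
   vertex 0.0 2.6 2.8
   vertex 1.0 4.8 4.2
  endloop
 endfacet
 facet normal -0.433 0.084 -0.897
  outer loop
   vertex 1.8 1.2 1.8
   vertex 0.0 2.6 2.8
   vertex 2.6 3.2 1.6
  endloop
 endfacet
 facet normal 0.895 -0.381 -0.230
  outer loop
   vertex 1.8 1.2 1.8
   vertex 2.6 3.2 1.6
   vertex 3.2 3.4 3.6
  endloop
 endfacet
 facet normal -0.521 -0.277 0.807
  outer loop
   vertex 2.8 2.0 4.4
   vertex 1.0 4.8 4.2
   vertex 0.0 2.6 2.8
  endloop
 endfacet
 facet normal -0.408 -0.816 0.408
  outer loop
   vertex 2.8 2.0 4.4
   vertex 0.0 2.6 2.8
   vertex 1.8 1.2 1.8
  endloop
 endfacet
 facet normal 0.895 -0.385 -0.226
  outer loop
   vertex 2.8 2.0 4.4
   vertex 1.8 1.2 1.8
   vertex 3.2 3.4 3.6
  endloop
 endfacet
 facet normal 0.936 0.187 -0.299
  outer loop
   vertex 3.0 4.4 3.6
   vertex 3.2 3.4 3.6
   vertex 2.6 3.2 1.6
  endloop
 endfacet
 facet normal 0.016 0.856 -0.517
  outer loop
   vertex 3.0 4.4 3.6
   vertex 2.6 3.2 1.6
   vertex 1.0 4.8 4.2
  endloop
 endfacet
 facet normal 0.753 0.151 0.640
  outer loop
   vertex 3.0 4.4 3.6
   vertex 2.8 2.0 4.4
   vertex 3.2 3.4 3.6
  endloop
 endfacet
 facet normal 0.326 0.274 0.905
  outer loop
   vertex 3.0 4.4 3.6
   vertex 1.0 4.8 4.2
   vertex 2.8 2.0 4.4
  endloop
 endfacet
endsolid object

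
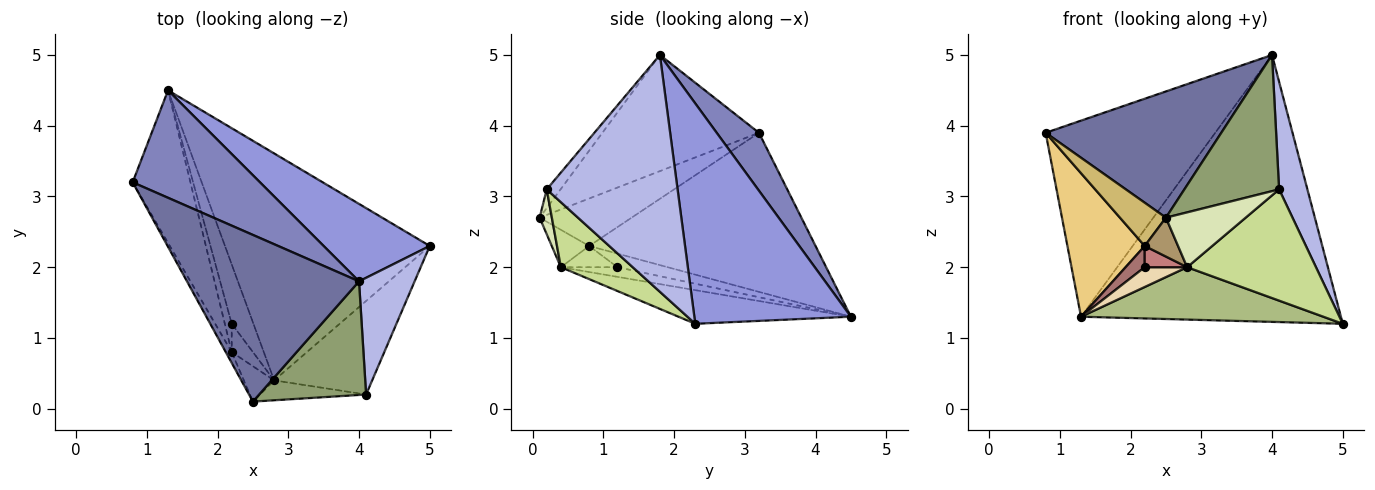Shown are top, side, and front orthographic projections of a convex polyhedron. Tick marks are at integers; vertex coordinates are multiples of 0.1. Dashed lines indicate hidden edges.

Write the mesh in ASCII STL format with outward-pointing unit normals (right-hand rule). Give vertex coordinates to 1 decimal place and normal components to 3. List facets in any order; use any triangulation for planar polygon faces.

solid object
 facet normal -0.474 -0.532 0.702
  outer loop
   vertex 4.0 1.8 5.0
   vertex 0.8 3.2 3.9
   vertex 2.5 0.1 2.7
  endloop
 endfacet
 facet normal 0.213 0.857 0.469
  outer loop
   vertex 1.3 4.5 1.3
   vertex 0.8 3.2 3.9
   vertex 4.0 1.8 5.0
  endloop
 endfacet
 facet normal 0.501 0.831 0.241
  outer loop
   vertex 1.3 4.5 1.3
   vertex 4.0 1.8 5.0
   vertex 5.0 2.3 1.2
  endloop
 endfacet
 facet normal 0.953 -0.206 0.224
  outer loop
   vertex 4.1 0.2 3.1
   vertex 5.0 2.3 1.2
   vertex 4.0 1.8 5.0
  endloop
 endfacet
 facet normal -0.111 -0.763 0.637
  outer loop
   vertex 4.1 0.2 3.1
   vertex 4.0 1.8 5.0
   vertex 2.5 0.1 2.7
  endloop
 endfacet
 facet normal -0.158 -0.222 -0.962
  outer loop
   vertex 2.8 0.4 2.0
   vertex 1.3 4.5 1.3
   vertex 5.0 2.3 1.2
  endloop
 endfacet
 facet normal 0.393 -0.704 -0.592
  outer loop
   vertex 2.8 0.4 2.0
   vertex 5.0 2.3 1.2
   vertex 4.1 0.2 3.1
  endloop
 endfacet
 facet normal 0.143 -0.930 -0.338
  outer loop
   vertex 2.8 0.4 2.0
   vertex 4.1 0.2 3.1
   vertex 2.5 0.1 2.7
  endloop
 endfacet
 facet normal -0.639 -0.569 -0.518
  outer loop
   vertex 2.2 0.8 2.3
   vertex 2.8 0.4 2.0
   vertex 2.5 0.1 2.7
  endloop
 endfacet
 facet normal -0.889 -0.444 -0.111
  outer loop
   vertex 2.2 0.8 2.3
   vertex 2.5 0.1 2.7
   vertex 0.8 3.2 3.9
  endloop
 endfacet
 facet normal -0.895 -0.306 -0.325
  outer loop
   vertex 2.2 0.8 2.3
   vertex 0.8 3.2 3.9
   vertex 1.3 4.5 1.3
  endloop
 endfacet
 facet normal -0.389 -0.291 -0.874
  outer loop
   vertex 2.2 1.2 2.0
   vertex 1.3 4.5 1.3
   vertex 2.8 0.4 2.0
  endloop
 endfacet
 facet normal -0.845 -0.321 -0.428
  outer loop
   vertex 2.2 1.2 2.0
   vertex 2.2 0.8 2.3
   vertex 1.3 4.5 1.3
  endloop
 endfacet
 facet normal -0.625 -0.469 -0.625
  outer loop
   vertex 2.2 1.2 2.0
   vertex 2.8 0.4 2.0
   vertex 2.2 0.8 2.3
  endloop
 endfacet
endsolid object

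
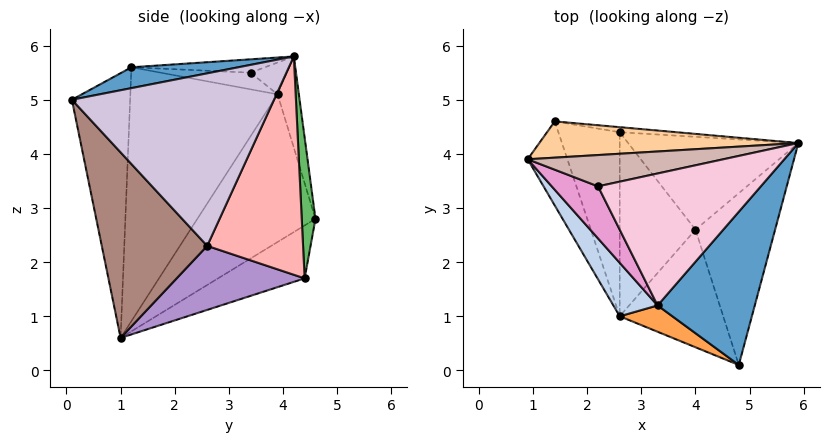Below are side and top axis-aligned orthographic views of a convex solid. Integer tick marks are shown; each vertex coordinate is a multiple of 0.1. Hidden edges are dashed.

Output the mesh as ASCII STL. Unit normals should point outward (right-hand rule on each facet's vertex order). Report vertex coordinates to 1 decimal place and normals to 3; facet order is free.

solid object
 facet normal 0.204 -0.240 0.949
  outer loop
   vertex 3.3 1.2 5.6
   vertex 4.8 0.1 5.0
   vertex 5.9 4.2 5.8
  endloop
 endfacet
 facet normal -0.753 -0.645 0.131
  outer loop
   vertex 3.3 1.2 5.6
   vertex 0.9 3.9 5.1
   vertex 2.6 1.0 0.6
  endloop
 endfacet
 facet normal -0.558 -0.822 0.111
  outer loop
   vertex 3.3 1.2 5.6
   vertex 2.6 1.0 0.6
   vertex 4.8 0.1 5.0
  endloop
 endfacet
 facet normal -0.095 0.958 0.271
  outer loop
   vertex 1.4 4.6 2.8
   vertex 0.9 3.9 5.1
   vertex 5.9 4.2 5.8
  endloop
 endfacet
 facet normal 0.121 0.992 -0.049
  outer loop
   vertex 1.4 4.6 2.8
   vertex 5.9 4.2 5.8
   vertex 2.6 4.4 1.7
  endloop
 endfacet
 facet normal -0.953 -0.161 -0.256
  outer loop
   vertex 1.4 4.6 2.8
   vertex 2.6 1.0 0.6
   vertex 0.9 3.9 5.1
  endloop
 endfacet
 facet normal -0.634 0.238 -0.735
  outer loop
   vertex 1.4 4.6 2.8
   vertex 2.6 4.4 1.7
   vertex 2.6 1.0 0.6
  endloop
 endfacet
 facet normal 0.730 0.378 -0.569
  outer loop
   vertex 4.0 2.6 2.3
   vertex 2.6 4.4 1.7
   vertex 5.9 4.2 5.8
  endloop
 endfacet
 facet normal 0.626 0.240 -0.742
  outer loop
   vertex 4.0 2.6 2.3
   vertex 2.6 1.0 0.6
   vertex 2.6 4.4 1.7
  endloop
 endfacet
 facet normal 0.896 -0.160 -0.414
  outer loop
   vertex 4.0 2.6 2.3
   vertex 5.9 4.2 5.8
   vertex 4.8 0.1 5.0
  endloop
 endfacet
 facet normal 0.848 -0.239 -0.473
  outer loop
   vertex 4.0 2.6 2.3
   vertex 4.8 0.1 5.0
   vertex 2.6 1.0 0.6
  endloop
 endfacet
 facet normal -0.150 0.349 0.925
  outer loop
   vertex 2.2 3.4 5.5
   vertex 5.9 4.2 5.8
   vertex 0.9 3.9 5.1
  endloop
 endfacet
 facet normal -0.335 -0.125 0.934
  outer loop
   vertex 2.2 3.4 5.5
   vertex 0.9 3.9 5.1
   vertex 3.3 1.2 5.6
  endloop
 endfacet
 facet normal -0.082 0.004 0.997
  outer loop
   vertex 2.2 3.4 5.5
   vertex 3.3 1.2 5.6
   vertex 5.9 4.2 5.8
  endloop
 endfacet
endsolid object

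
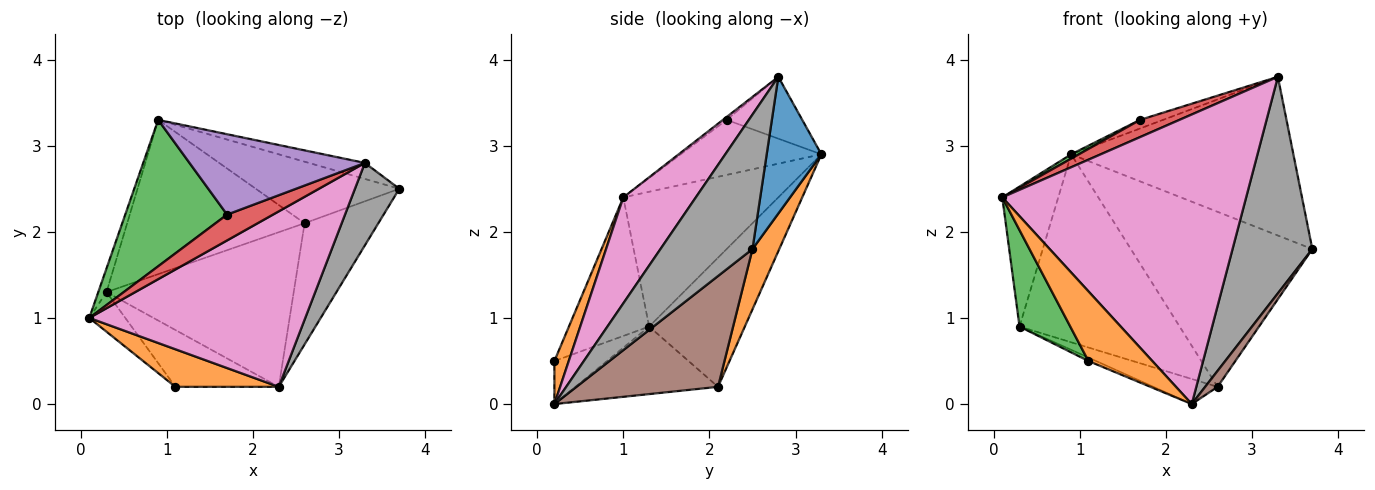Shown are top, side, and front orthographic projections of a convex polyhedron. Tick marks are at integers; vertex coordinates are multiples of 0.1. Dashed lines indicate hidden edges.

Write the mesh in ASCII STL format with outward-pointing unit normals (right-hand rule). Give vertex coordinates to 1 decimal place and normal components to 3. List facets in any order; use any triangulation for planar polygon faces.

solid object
 facet normal 0.238 0.966 -0.097
  outer loop
   vertex 3.3 2.8 3.8
   vertex 3.7 2.5 1.8
   vertex 0.9 3.3 2.9
  endloop
 endfacet
 facet normal 0.138 0.934 -0.328
  outer loop
   vertex 2.6 2.1 0.2
   vertex 0.9 3.3 2.9
   vertex 3.7 2.5 1.8
  endloop
 endfacet
 facet normal -0.475 -0.026 0.879
  outer loop
   vertex 1.7 2.2 3.3
   vertex 0.9 3.3 2.9
   vertex 0.1 1.0 2.4
  endloop
 endfacet
 facet normal -0.052 -0.554 0.831
  outer loop
   vertex 1.7 2.2 3.3
   vertex 0.1 1.0 2.4
   vertex 3.3 2.8 3.8
  endloop
 endfacet
 facet normal -0.331 0.101 0.938
  outer loop
   vertex 1.7 2.2 3.3
   vertex 3.3 2.8 3.8
   vertex 0.9 3.3 2.9
  endloop
 endfacet
 facet normal 0.830 -0.073 -0.553
  outer loop
   vertex 2.3 0.2 0.0
   vertex 2.6 2.1 0.2
   vertex 3.7 2.5 1.8
  endloop
 endfacet
 facet normal 0.246 -0.829 0.502
  outer loop
   vertex 2.3 0.2 0.0
   vertex 3.3 2.8 3.8
   vertex 0.1 1.0 2.4
  endloop
 endfacet
 facet normal 0.733 -0.636 0.242
  outer loop
   vertex 2.3 0.2 0.0
   vertex 3.7 2.5 1.8
   vertex 3.3 2.8 3.8
  endloop
 endfacet
 facet normal -0.939 0.339 -0.057
  outer loop
   vertex 0.3 1.3 0.9
   vertex 0.1 1.0 2.4
   vertex 0.9 3.3 2.9
  endloop
 endfacet
 facet normal -0.419 0.702 -0.576
  outer loop
   vertex 0.3 1.3 0.9
   vertex 0.9 3.3 2.9
   vertex 2.6 2.1 0.2
  endloop
 endfacet
 facet normal -0.335 0.151 -0.930
  outer loop
   vertex 0.3 1.3 0.9
   vertex 2.6 2.1 0.2
   vertex 2.3 0.2 0.0
  endloop
 endfacet
 facet normal 0.194 -0.863 0.466
  outer loop
   vertex 1.1 0.2 0.5
   vertex 2.3 0.2 0.0
   vertex 0.1 1.0 2.4
  endloop
 endfacet
 facet normal -0.825 -0.522 -0.215
  outer loop
   vertex 1.1 0.2 0.5
   vertex 0.1 1.0 2.4
   vertex 0.3 1.3 0.9
  endloop
 endfacet
 facet normal -0.384 0.056 -0.922
  outer loop
   vertex 1.1 0.2 0.5
   vertex 0.3 1.3 0.9
   vertex 2.3 0.2 0.0
  endloop
 endfacet
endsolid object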